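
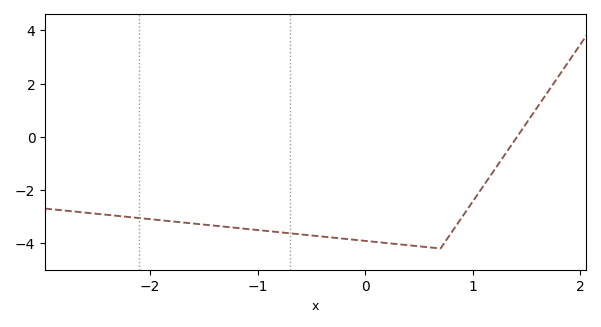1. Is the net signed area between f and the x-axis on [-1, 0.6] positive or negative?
negative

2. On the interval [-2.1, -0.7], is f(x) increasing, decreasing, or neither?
decreasing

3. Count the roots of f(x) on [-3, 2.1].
1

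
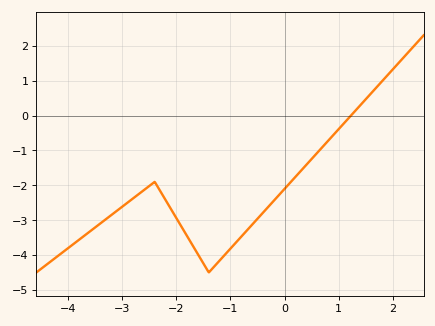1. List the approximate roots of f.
1.23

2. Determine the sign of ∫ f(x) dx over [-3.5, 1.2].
negative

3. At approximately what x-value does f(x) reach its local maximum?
-2.4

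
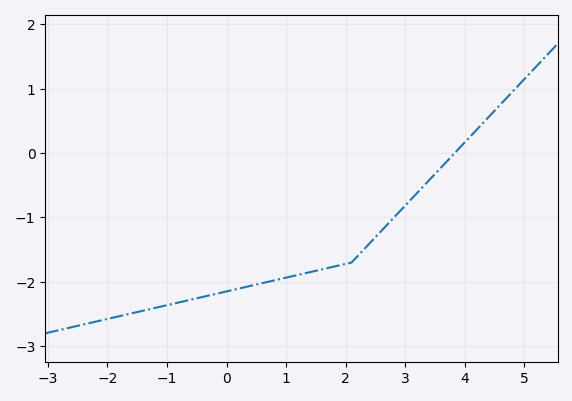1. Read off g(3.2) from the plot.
-0.62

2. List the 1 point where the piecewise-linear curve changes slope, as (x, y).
(2.1, -1.7)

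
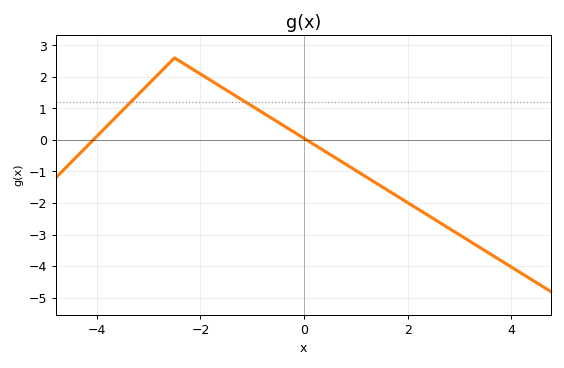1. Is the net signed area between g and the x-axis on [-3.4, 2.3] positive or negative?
positive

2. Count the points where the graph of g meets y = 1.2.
2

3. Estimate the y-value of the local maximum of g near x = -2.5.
2.6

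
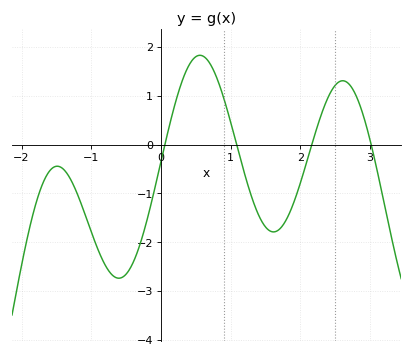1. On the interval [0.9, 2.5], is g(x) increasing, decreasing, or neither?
neither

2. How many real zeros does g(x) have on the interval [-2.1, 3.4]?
4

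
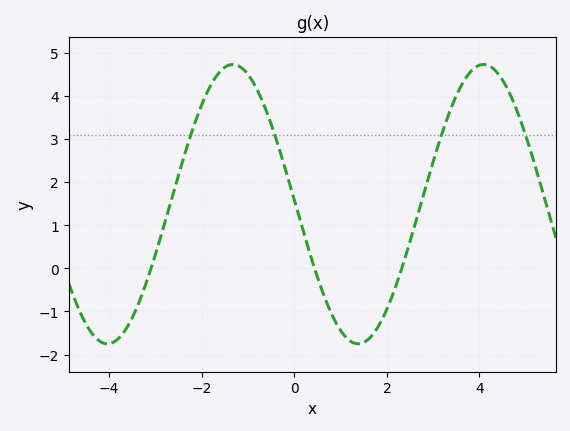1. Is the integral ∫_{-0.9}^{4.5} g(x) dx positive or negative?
positive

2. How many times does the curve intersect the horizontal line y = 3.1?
4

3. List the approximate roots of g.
-3.1, 0.437, 2.32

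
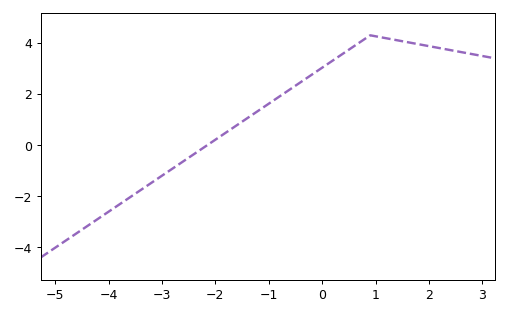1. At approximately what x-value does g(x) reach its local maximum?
0.901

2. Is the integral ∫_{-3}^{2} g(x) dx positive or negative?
positive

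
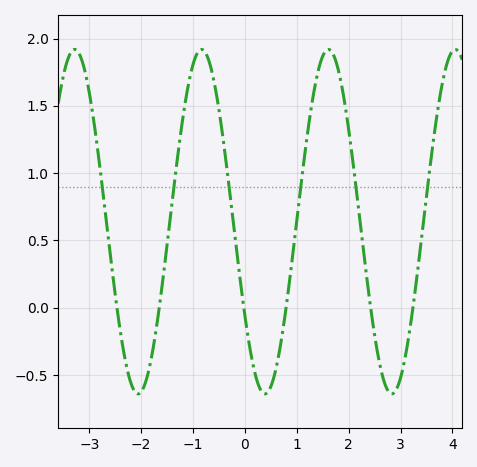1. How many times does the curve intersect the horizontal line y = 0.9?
6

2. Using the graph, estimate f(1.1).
0.977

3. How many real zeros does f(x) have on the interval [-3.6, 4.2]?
6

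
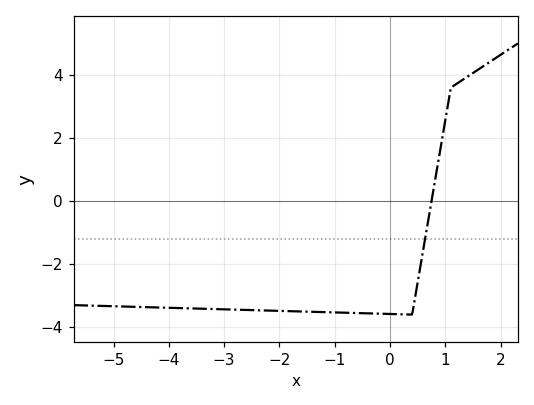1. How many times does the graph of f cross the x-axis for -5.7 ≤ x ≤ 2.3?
1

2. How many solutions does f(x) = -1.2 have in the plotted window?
1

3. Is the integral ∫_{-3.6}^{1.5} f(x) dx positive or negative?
negative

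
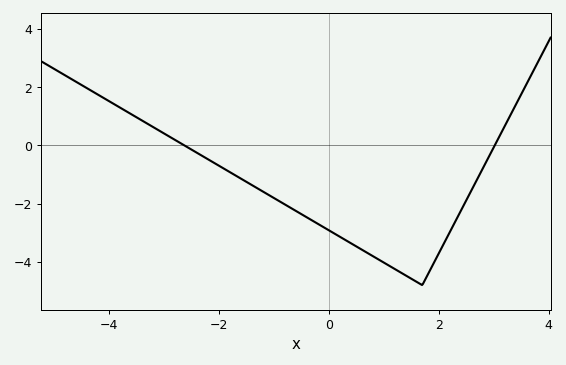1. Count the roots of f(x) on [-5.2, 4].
2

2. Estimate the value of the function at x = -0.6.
-2.25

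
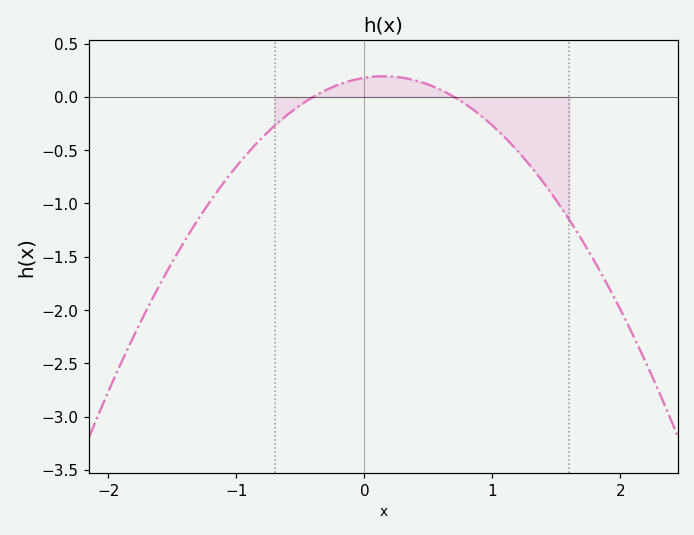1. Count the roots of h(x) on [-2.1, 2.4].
2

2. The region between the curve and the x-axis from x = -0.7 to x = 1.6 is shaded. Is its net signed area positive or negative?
negative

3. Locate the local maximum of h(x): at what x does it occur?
0.1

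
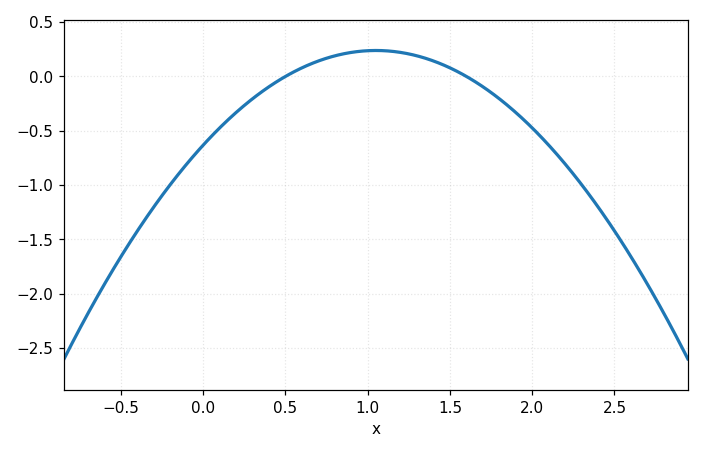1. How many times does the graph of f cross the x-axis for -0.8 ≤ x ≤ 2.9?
2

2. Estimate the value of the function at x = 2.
-0.45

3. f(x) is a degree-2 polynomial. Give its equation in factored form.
y = -0.79(x - 0.5)(x - 1.6)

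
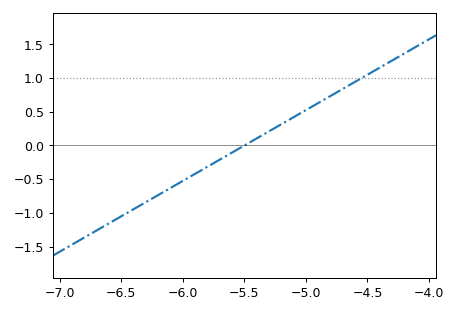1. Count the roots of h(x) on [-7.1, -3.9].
1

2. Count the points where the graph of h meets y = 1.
1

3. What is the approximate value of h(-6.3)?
-0.84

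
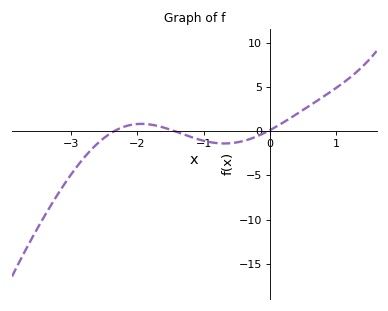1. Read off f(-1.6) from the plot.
0.5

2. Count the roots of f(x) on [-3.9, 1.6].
3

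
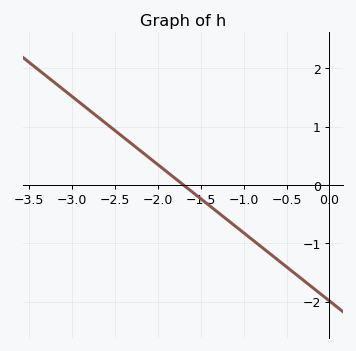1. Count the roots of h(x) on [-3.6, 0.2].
1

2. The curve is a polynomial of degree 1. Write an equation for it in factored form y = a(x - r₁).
y = -1.17(x + 1.7)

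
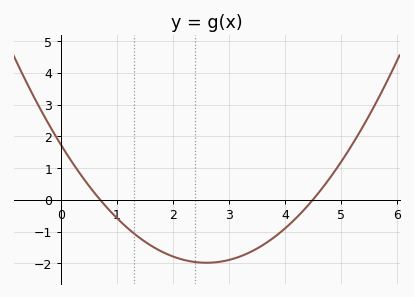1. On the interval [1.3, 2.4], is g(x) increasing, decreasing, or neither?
decreasing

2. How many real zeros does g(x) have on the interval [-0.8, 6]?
2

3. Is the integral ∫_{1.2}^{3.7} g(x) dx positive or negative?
negative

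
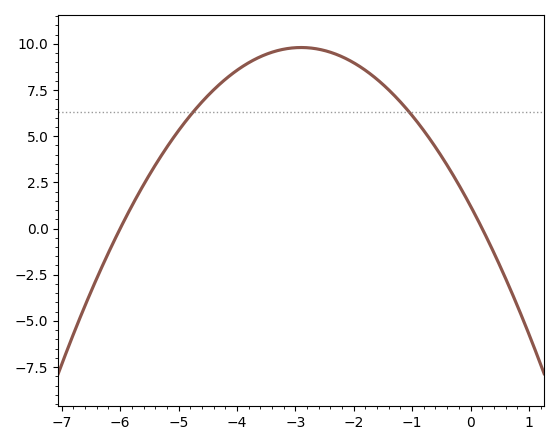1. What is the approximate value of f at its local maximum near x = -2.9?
10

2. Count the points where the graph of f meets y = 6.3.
2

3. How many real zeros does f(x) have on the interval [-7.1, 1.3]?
2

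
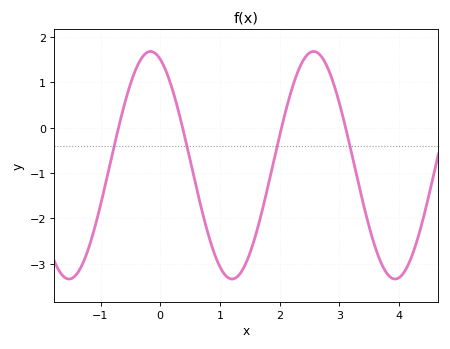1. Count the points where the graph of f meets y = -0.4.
4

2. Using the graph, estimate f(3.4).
-1.66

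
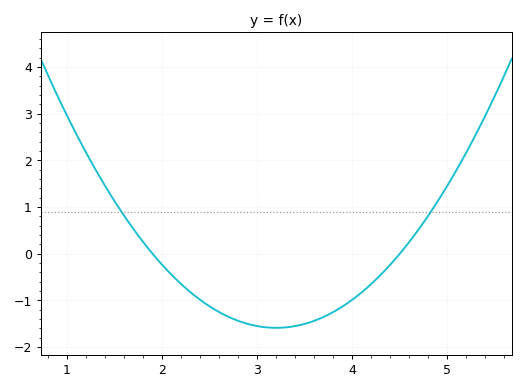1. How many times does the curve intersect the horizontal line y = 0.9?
2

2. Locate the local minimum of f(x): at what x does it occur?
3.2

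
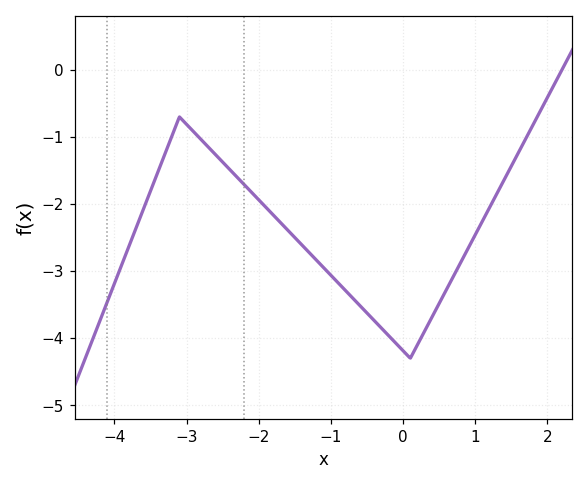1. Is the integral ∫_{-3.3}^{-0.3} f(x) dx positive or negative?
negative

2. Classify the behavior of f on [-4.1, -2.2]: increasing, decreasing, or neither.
neither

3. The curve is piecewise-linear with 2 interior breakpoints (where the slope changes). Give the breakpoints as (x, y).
(-3.1, -0.7); (0.1, -4.3)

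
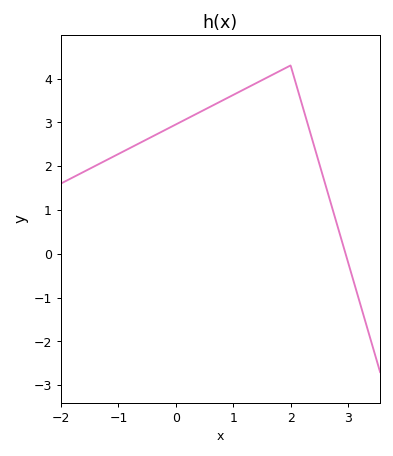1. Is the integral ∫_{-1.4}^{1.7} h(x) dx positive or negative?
positive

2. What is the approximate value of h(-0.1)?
2.89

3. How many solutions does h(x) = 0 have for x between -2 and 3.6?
1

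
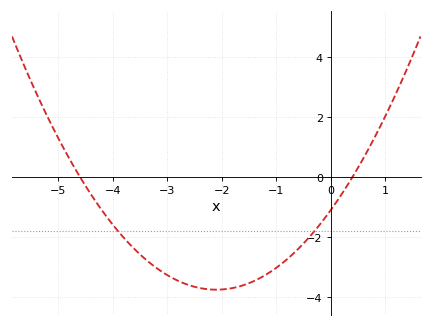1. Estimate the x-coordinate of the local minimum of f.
-2.1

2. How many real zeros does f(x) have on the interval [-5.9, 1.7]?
2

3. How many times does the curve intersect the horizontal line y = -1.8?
2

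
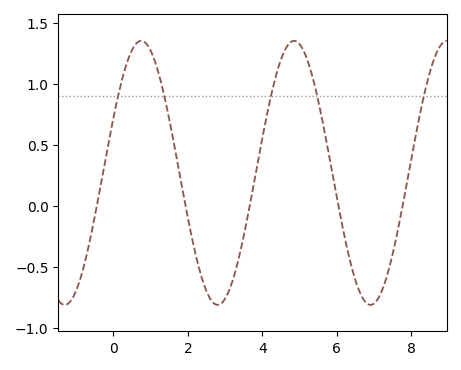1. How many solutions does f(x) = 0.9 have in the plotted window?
5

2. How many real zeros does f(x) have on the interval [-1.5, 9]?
5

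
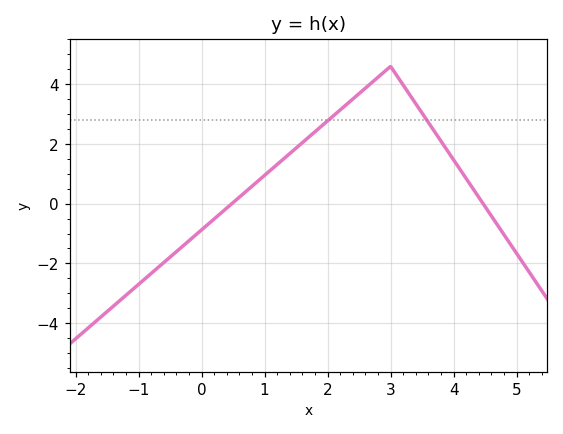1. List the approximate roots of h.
0.48, 4.47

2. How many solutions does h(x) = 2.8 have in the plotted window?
2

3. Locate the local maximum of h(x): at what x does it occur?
3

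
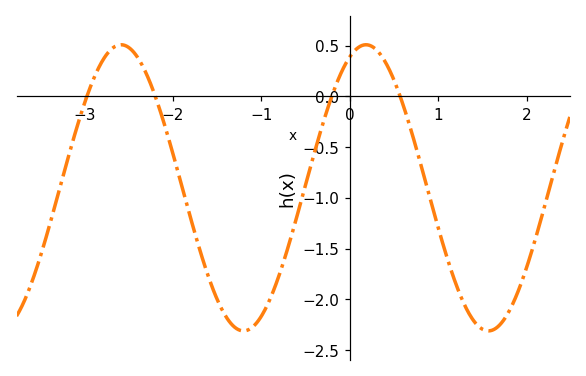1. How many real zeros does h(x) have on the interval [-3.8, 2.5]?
4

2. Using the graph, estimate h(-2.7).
0.45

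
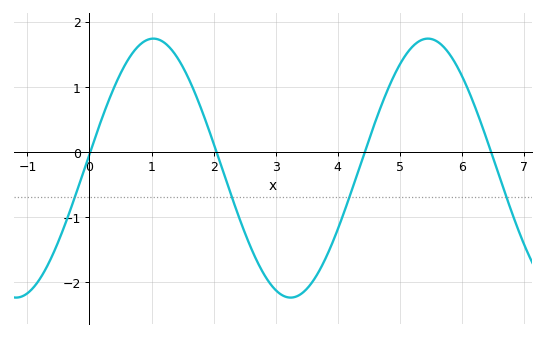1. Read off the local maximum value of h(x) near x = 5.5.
1.7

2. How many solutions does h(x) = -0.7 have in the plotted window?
4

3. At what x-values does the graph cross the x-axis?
0, 2, 4.4, 6.4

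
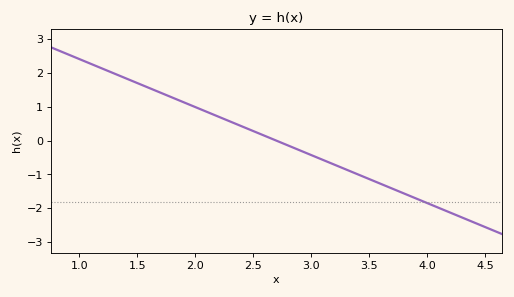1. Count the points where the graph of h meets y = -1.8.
1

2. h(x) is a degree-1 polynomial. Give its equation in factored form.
y = -1.42(x - 2.7)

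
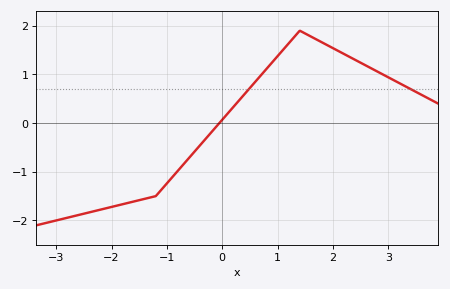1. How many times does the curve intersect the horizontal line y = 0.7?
2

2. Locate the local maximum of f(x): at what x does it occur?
1.4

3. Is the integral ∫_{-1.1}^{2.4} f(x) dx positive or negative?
positive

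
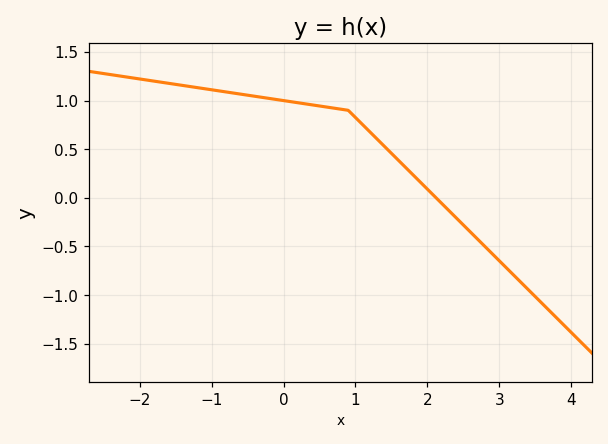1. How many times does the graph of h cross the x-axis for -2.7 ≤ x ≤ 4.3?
1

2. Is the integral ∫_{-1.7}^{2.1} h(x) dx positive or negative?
positive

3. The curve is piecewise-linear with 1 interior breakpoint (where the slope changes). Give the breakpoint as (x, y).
(0.9, 0.9)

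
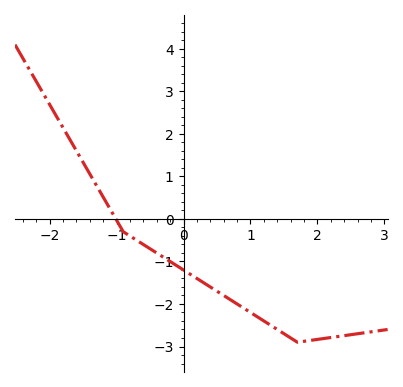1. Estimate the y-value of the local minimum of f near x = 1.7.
-2.9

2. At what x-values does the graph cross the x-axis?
-1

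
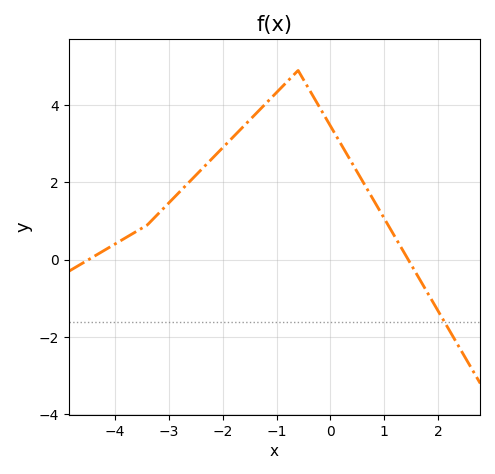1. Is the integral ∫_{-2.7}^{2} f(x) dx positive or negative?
positive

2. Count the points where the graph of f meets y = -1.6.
1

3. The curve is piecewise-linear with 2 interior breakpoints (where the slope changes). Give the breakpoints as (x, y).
(-3.4, 0.9); (-0.6, 4.9)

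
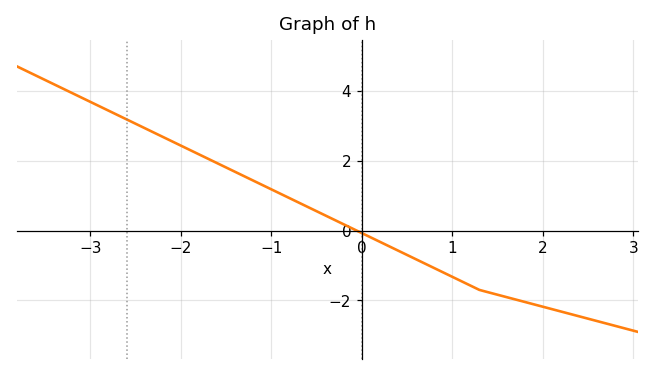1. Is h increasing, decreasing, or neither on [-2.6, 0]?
decreasing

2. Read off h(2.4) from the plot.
-2.45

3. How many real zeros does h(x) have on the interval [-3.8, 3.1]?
1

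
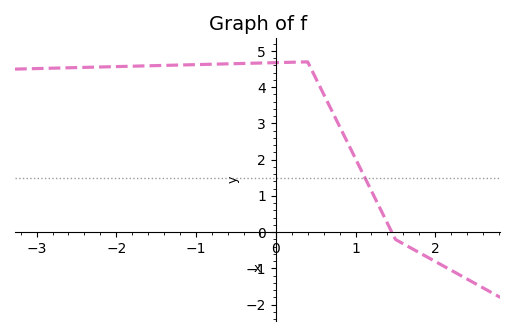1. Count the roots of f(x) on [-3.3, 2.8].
1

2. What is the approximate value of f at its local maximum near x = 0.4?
4.7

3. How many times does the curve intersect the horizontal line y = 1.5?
1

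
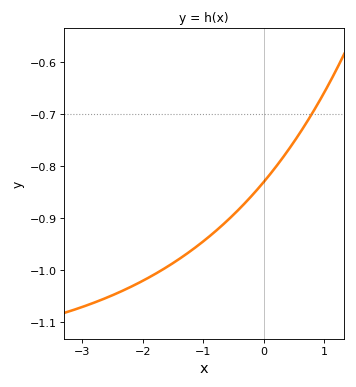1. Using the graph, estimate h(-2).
-1.02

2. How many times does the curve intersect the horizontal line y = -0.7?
1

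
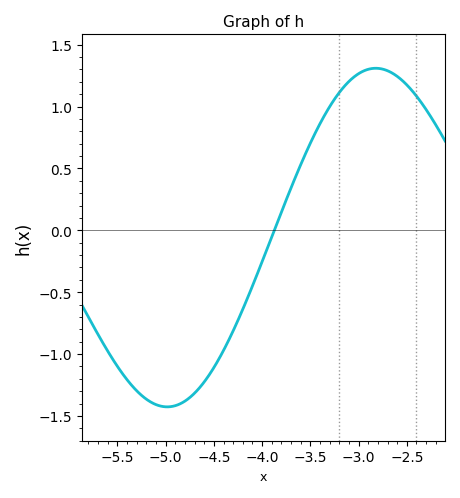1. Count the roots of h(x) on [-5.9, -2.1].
1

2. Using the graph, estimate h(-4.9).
-1.42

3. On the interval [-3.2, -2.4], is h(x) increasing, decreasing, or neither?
neither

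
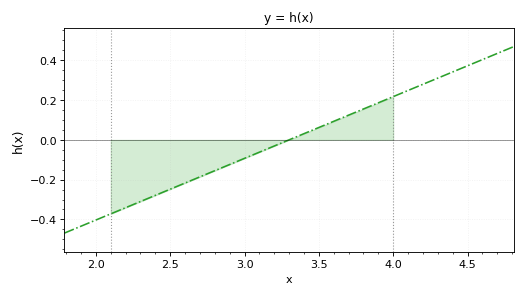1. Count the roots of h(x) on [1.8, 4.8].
1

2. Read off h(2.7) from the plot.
-0.18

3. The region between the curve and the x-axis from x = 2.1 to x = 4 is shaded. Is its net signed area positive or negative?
negative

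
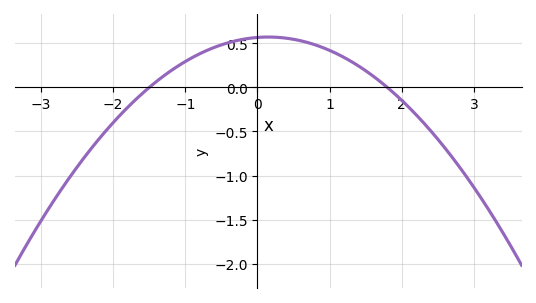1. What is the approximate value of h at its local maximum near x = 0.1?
0.572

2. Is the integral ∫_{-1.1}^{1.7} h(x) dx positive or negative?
positive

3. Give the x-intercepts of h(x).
-1.5, 1.8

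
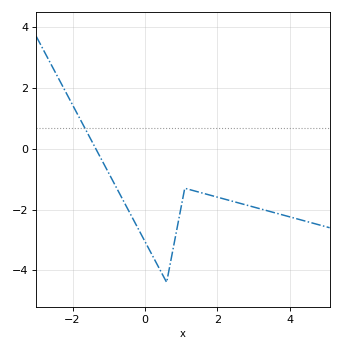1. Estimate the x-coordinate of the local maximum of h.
1.1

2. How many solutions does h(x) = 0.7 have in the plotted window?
1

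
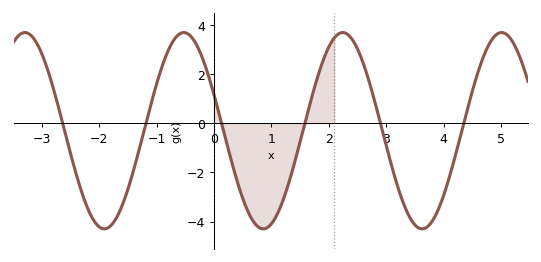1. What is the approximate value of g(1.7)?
1.03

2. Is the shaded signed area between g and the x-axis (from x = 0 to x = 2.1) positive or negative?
negative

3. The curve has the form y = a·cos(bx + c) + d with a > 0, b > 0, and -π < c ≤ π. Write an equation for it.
y = 4cos(2.27x + 1.19) - 0.3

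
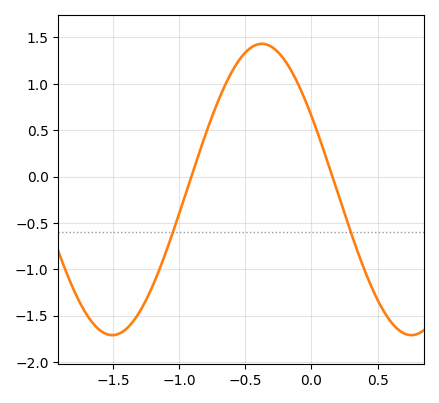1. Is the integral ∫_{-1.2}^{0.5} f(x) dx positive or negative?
positive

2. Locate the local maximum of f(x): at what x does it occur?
-0.4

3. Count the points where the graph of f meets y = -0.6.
2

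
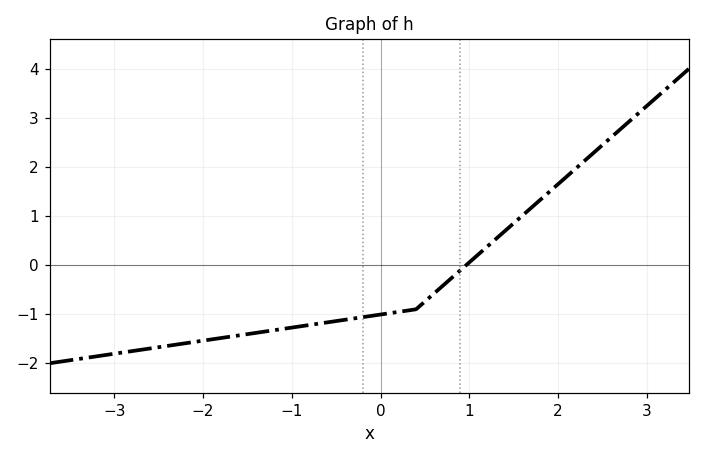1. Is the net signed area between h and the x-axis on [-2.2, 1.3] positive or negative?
negative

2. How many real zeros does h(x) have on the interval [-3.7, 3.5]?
1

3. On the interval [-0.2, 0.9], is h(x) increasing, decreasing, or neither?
increasing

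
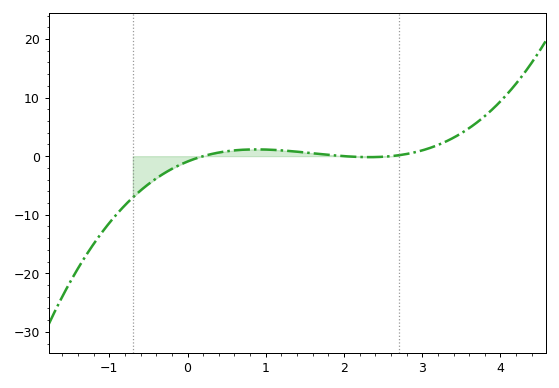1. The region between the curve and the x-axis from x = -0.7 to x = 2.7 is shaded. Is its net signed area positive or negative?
negative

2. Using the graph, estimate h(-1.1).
-13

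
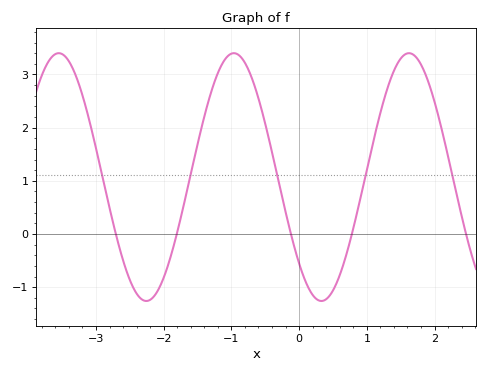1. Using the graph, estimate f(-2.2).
-1.24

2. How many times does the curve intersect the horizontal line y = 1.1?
5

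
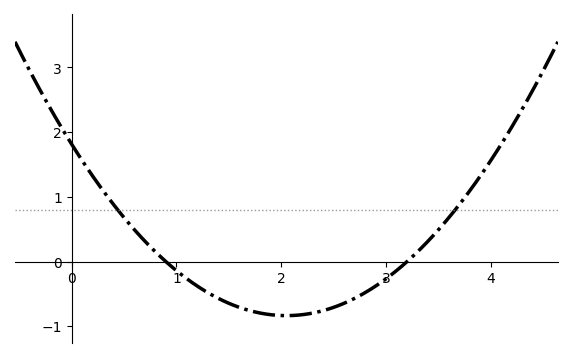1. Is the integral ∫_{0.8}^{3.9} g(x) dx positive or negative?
negative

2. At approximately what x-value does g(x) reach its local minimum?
2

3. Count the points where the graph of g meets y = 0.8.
2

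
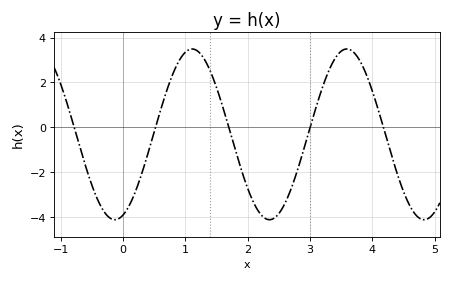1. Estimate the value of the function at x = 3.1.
0.918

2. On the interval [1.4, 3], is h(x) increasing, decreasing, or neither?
neither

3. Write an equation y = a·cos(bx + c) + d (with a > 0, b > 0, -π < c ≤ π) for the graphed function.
y = 3.8cos(2.53x - 2.8) - 0.31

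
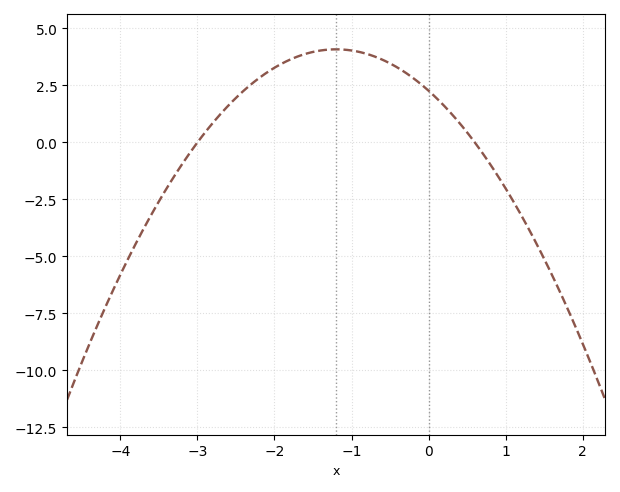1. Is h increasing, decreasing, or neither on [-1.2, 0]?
decreasing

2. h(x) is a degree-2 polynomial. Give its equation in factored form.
y = -1.26(x + 3)(x - 0.6)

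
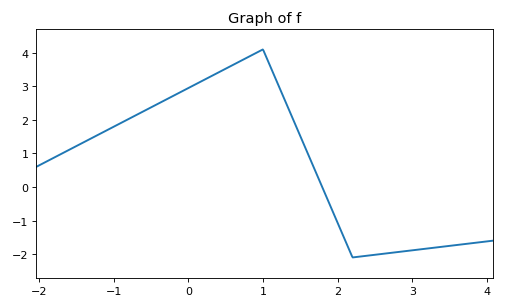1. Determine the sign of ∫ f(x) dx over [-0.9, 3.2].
positive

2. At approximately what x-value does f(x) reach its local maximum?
0.998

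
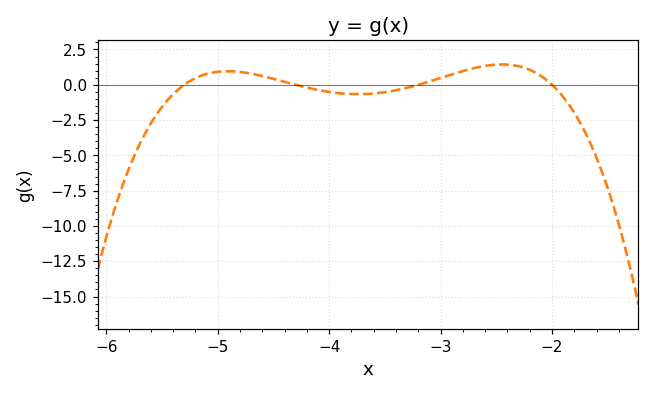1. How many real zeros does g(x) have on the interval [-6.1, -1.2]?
4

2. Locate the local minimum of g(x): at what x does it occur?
-3.74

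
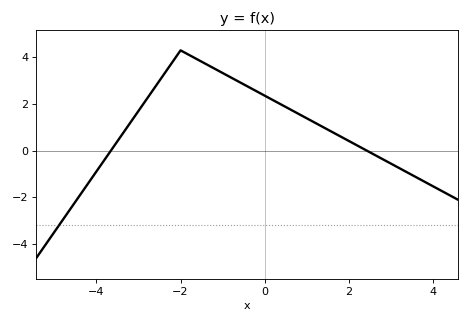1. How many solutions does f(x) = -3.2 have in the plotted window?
1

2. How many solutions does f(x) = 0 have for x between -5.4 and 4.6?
2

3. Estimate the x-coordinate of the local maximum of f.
-2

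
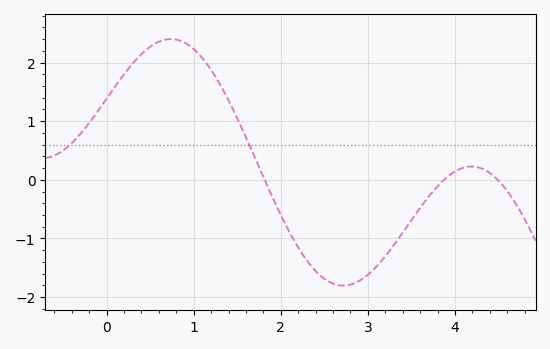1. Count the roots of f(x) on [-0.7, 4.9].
3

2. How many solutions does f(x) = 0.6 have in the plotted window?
2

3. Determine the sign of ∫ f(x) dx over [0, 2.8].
positive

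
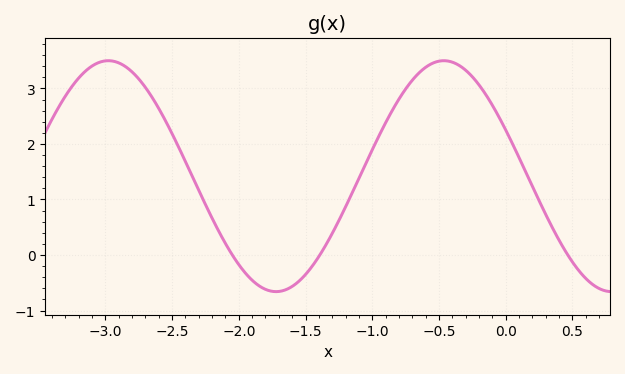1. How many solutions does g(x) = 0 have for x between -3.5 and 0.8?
3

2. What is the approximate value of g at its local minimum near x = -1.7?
-0.66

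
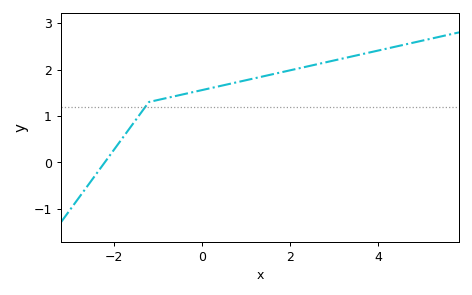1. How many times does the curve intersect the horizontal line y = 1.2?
1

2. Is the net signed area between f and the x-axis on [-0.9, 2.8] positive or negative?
positive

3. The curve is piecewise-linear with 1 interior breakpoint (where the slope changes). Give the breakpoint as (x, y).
(-1.2, 1.3)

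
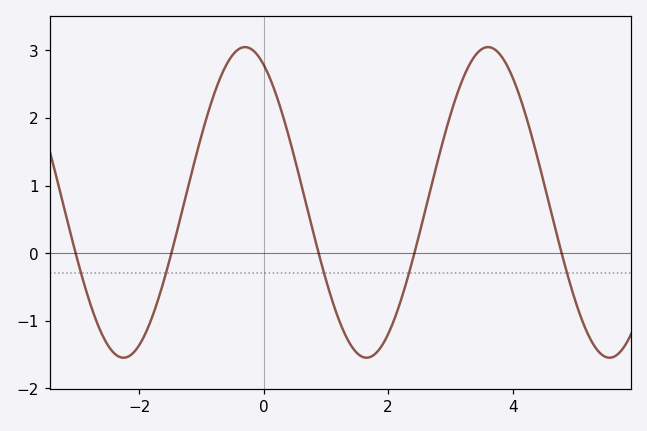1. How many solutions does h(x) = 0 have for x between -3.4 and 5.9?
5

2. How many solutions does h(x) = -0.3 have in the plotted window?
5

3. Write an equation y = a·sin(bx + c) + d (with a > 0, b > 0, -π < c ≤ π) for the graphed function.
y = 2.3sin(1.6x + 2.1) + 0.75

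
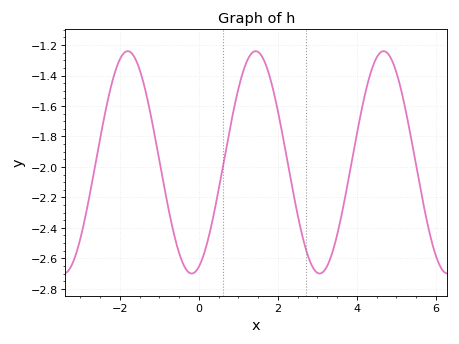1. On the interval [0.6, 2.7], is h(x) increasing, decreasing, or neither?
neither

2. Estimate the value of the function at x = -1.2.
-1.68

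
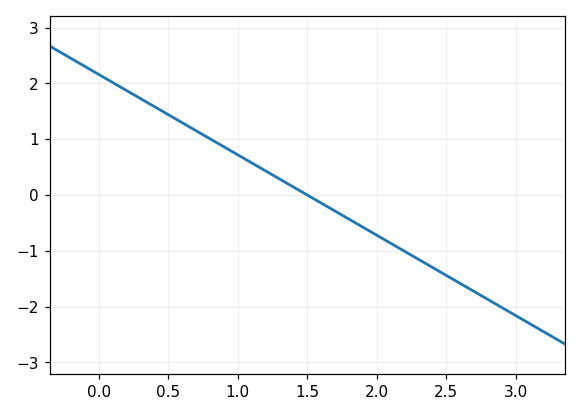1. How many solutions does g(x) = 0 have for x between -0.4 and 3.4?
1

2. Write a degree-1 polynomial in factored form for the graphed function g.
y = -1.44(x - 1.5)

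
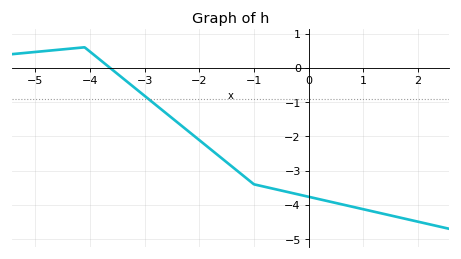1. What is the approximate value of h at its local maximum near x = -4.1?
0.6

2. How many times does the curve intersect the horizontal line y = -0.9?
1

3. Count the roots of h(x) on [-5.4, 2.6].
1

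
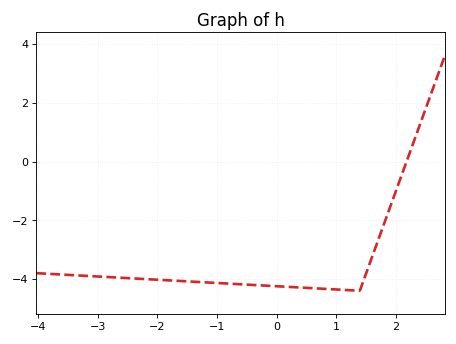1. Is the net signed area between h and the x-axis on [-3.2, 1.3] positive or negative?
negative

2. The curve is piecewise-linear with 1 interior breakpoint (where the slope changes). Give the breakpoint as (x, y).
(1.4, -4.4)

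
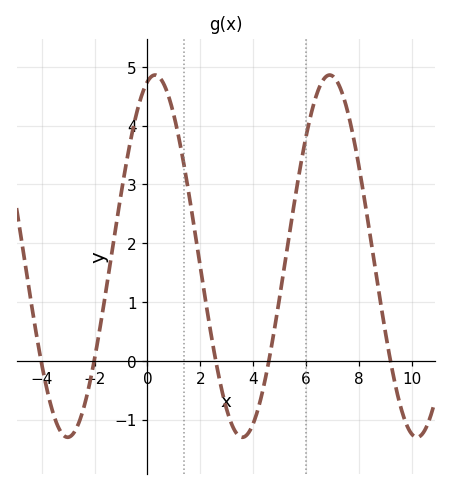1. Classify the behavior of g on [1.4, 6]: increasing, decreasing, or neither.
neither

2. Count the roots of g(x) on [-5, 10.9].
5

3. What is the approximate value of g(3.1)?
-1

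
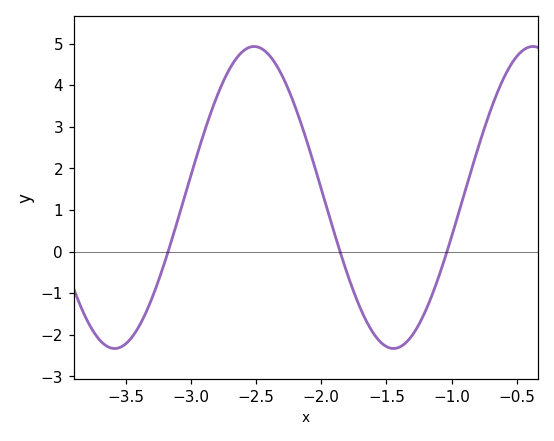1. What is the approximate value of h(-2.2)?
3.5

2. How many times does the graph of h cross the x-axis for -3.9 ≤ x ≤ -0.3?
3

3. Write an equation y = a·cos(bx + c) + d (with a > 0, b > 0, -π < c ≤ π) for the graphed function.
y = 3.63cos(2.9x + 1.1) + 1.3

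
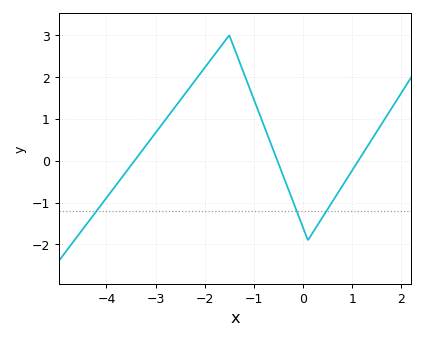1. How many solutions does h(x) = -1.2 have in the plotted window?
3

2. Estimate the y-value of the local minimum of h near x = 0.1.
-1.9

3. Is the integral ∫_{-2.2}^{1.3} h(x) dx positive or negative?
positive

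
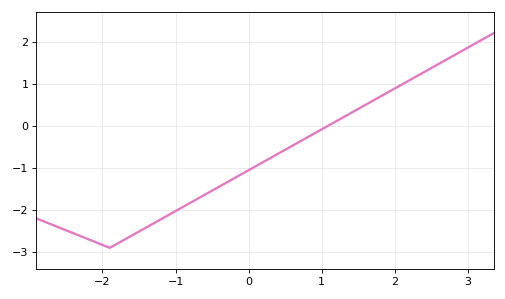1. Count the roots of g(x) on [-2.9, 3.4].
1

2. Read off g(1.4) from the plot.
0.3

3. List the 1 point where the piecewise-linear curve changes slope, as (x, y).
(-1.9, -2.9)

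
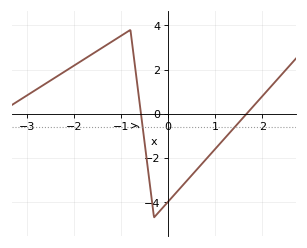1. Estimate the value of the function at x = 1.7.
0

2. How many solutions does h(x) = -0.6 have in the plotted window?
2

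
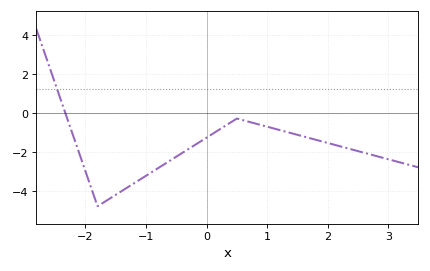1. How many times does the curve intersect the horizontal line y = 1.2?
1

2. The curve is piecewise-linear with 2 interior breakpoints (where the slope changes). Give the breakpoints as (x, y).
(-1.8, -4.8); (0.5, -0.3)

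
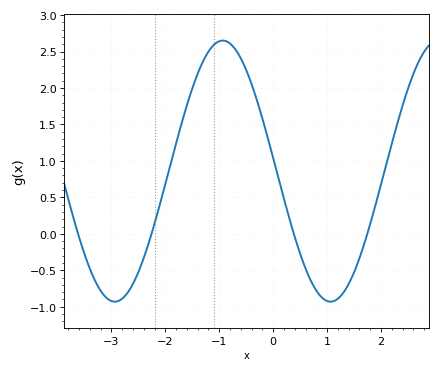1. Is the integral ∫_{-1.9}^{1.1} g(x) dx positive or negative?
positive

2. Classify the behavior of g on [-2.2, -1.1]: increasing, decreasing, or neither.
increasing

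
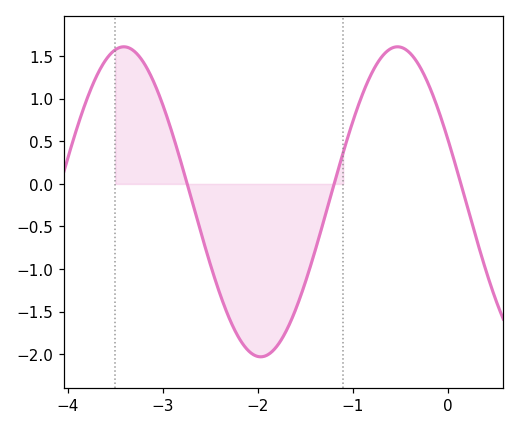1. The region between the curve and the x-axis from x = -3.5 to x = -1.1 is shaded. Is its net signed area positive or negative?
negative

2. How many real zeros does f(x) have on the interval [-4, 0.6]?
3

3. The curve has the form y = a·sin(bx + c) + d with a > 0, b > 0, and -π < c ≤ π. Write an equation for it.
y = 1.82sin(2.18x + 2.72) - 0.21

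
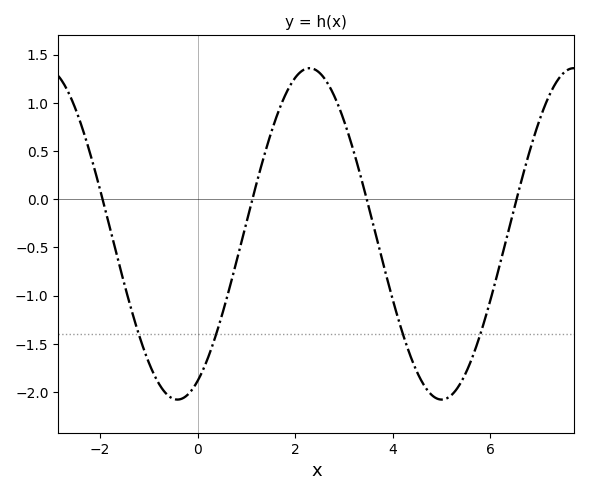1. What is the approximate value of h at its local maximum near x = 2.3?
1.36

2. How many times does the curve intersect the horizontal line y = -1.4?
4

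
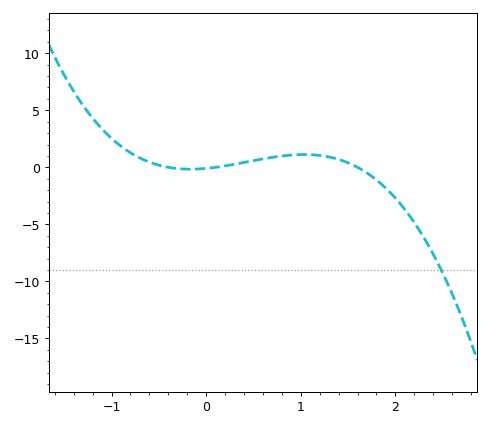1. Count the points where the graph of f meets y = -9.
1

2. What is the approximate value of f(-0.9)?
2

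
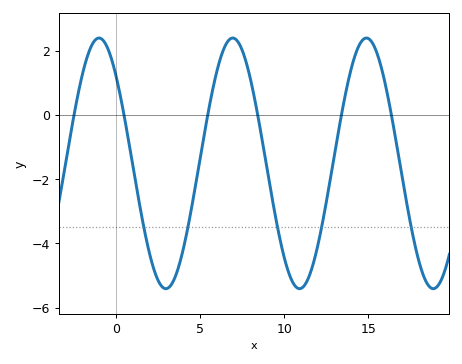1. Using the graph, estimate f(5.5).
0.131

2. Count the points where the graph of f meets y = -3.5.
5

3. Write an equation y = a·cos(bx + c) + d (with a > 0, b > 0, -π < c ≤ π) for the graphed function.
y = 3.9cos(0.79x + 0.802) - 1.51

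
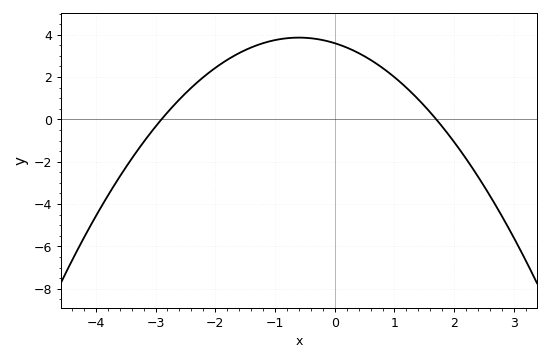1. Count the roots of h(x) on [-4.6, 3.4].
2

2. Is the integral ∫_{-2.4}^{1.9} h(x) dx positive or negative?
positive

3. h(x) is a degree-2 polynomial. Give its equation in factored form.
y = -0.73(x + 2.9)(x - 1.7)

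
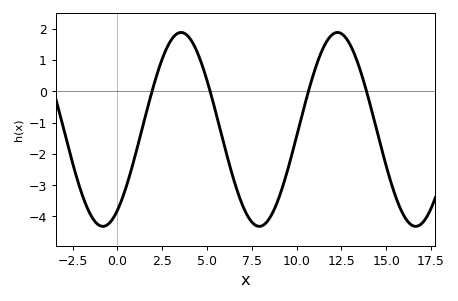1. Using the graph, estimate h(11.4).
1.3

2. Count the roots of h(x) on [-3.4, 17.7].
4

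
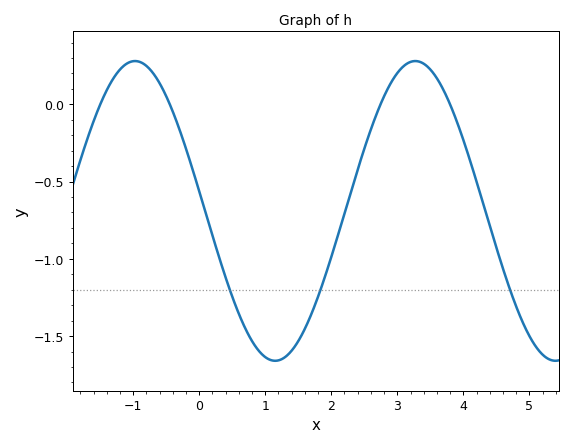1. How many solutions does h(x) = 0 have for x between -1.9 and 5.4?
4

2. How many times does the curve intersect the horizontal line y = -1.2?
3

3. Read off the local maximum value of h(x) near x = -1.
0.3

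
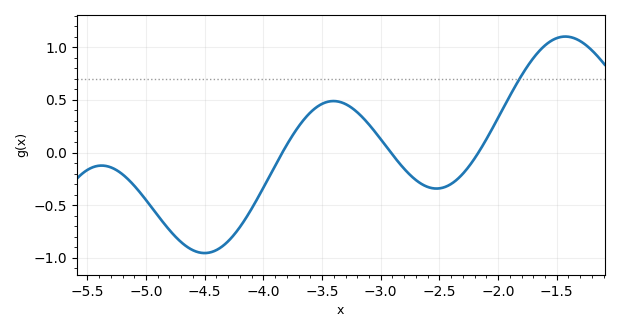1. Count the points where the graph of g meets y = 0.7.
1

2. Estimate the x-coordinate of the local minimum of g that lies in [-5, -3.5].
-4.5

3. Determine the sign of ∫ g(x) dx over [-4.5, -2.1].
negative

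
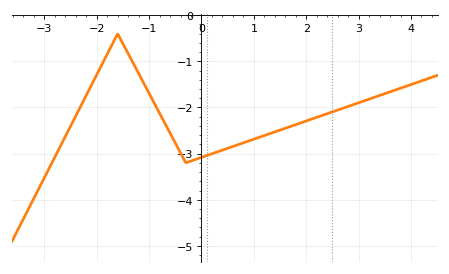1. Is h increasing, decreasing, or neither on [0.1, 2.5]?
increasing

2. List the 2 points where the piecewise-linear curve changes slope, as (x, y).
(-1.6, -0.4); (-0.3, -3.2)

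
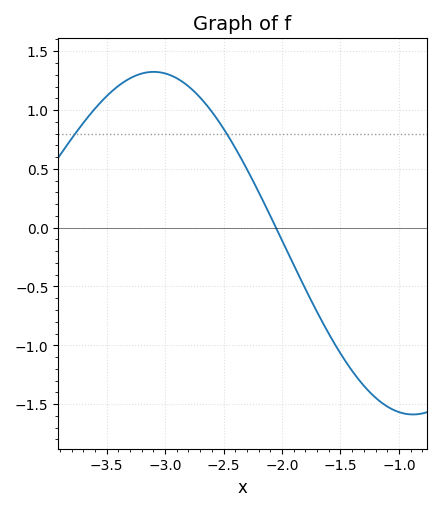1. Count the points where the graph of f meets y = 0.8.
2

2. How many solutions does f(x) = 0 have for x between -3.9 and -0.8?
1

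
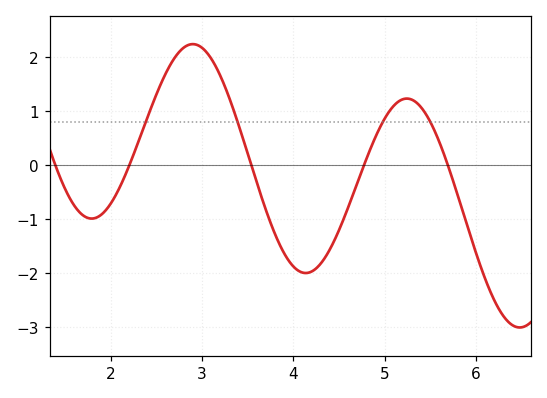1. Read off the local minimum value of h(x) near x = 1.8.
-0.989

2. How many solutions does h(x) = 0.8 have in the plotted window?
4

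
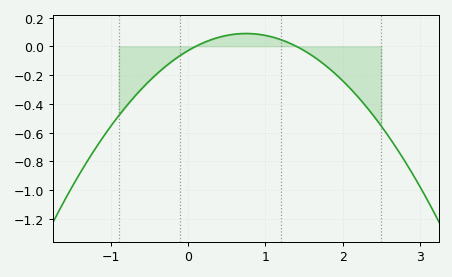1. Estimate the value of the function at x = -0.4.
-0.18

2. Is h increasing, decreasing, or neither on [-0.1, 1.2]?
neither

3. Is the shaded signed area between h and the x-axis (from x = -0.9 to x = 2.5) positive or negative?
negative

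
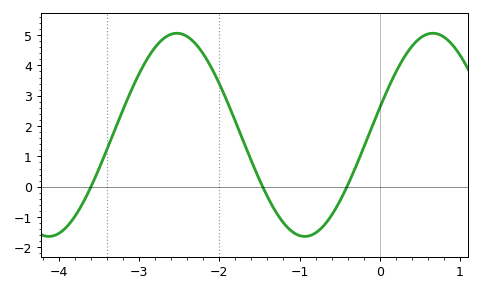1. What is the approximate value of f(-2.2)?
4.38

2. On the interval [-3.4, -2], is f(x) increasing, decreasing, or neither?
neither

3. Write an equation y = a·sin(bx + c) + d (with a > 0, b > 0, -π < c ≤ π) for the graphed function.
y = 3.35sin(1.97x + 0.27) + 1.71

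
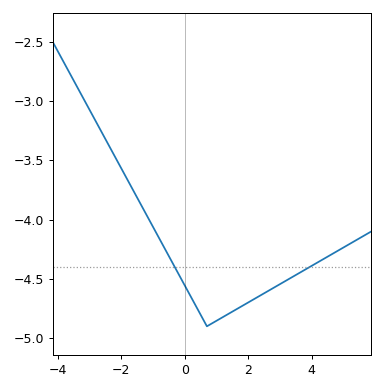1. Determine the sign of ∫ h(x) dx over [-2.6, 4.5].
negative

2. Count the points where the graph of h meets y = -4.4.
2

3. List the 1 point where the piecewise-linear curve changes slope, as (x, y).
(0.7, -4.9)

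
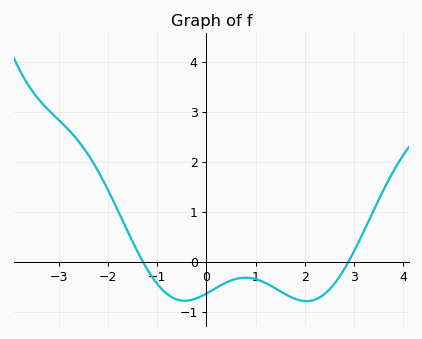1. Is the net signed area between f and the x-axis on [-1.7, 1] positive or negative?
negative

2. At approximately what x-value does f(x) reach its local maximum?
0.8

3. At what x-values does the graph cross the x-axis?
-1.2, 2.8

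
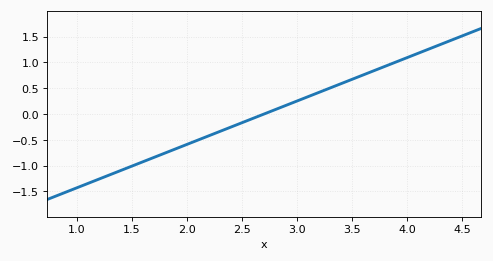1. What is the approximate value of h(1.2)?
-1.25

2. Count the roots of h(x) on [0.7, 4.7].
1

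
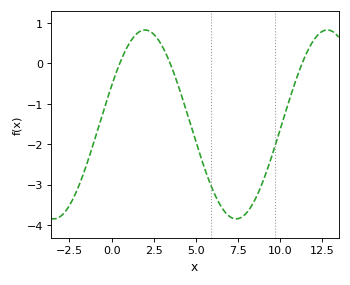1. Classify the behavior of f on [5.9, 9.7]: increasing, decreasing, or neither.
neither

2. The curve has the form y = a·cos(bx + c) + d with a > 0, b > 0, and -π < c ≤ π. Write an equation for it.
y = 2.34cos(0.58x - 1.15) - 1.51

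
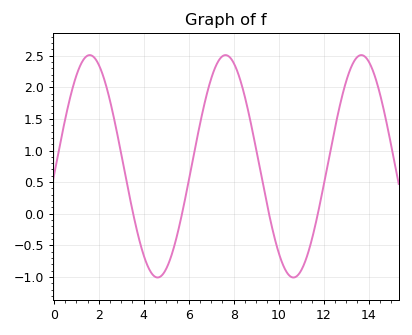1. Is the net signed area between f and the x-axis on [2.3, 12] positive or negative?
positive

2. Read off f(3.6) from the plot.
-0.1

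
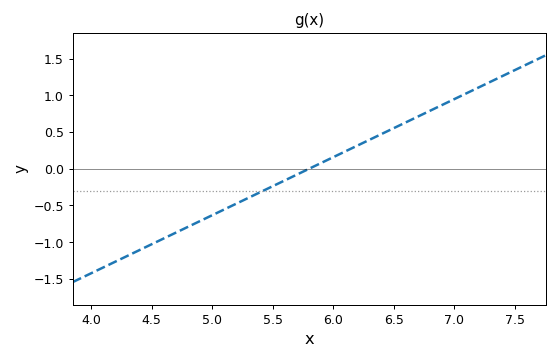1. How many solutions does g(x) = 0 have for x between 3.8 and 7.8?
1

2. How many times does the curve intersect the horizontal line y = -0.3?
1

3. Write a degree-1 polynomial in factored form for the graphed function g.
y = 0.79(x - 5.8)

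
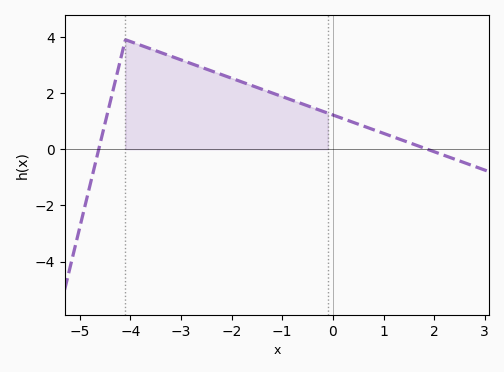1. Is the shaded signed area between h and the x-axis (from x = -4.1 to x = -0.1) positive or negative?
positive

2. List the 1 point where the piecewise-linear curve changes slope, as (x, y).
(-4.1, 3.9)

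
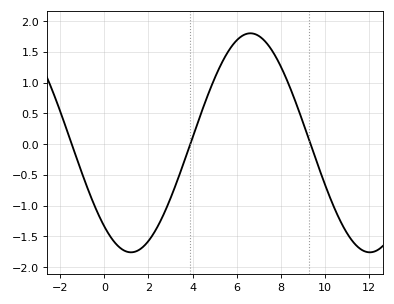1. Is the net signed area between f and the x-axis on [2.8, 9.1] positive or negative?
positive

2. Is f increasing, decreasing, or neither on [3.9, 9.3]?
neither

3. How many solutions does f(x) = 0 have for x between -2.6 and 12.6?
3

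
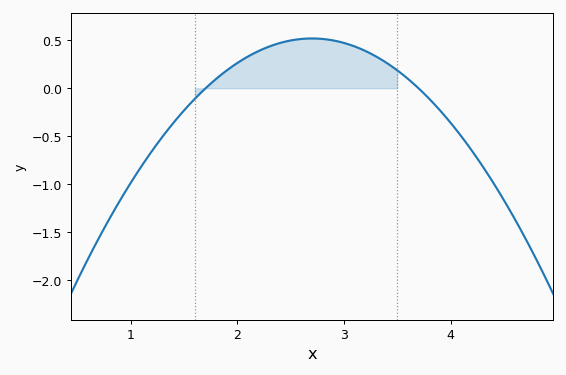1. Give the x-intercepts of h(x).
1.7, 3.7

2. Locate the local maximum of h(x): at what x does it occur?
2.7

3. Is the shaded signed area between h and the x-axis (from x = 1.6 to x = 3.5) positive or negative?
positive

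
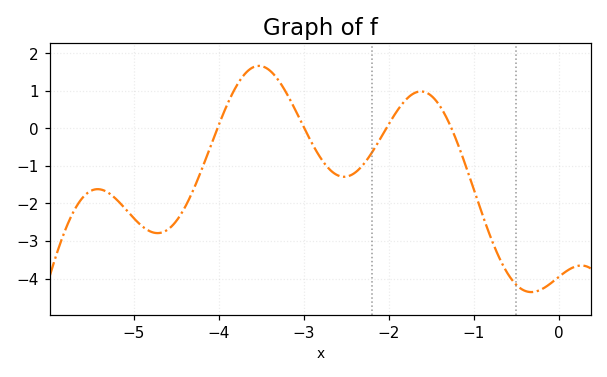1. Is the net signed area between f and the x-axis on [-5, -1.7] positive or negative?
negative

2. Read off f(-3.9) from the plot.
0.6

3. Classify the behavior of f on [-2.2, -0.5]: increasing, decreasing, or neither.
neither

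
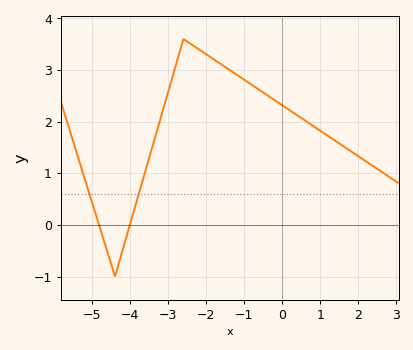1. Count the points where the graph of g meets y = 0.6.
2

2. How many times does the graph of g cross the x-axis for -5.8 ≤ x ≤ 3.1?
2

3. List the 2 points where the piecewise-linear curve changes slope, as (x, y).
(-4.4, -1); (-2.6, 3.6)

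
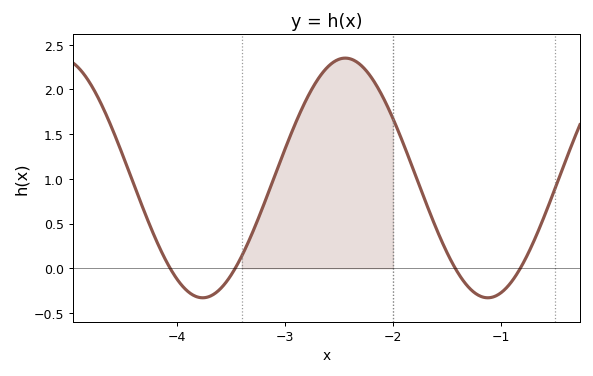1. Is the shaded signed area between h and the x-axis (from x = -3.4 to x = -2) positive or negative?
positive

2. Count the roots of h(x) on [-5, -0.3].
4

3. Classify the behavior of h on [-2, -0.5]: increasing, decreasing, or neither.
neither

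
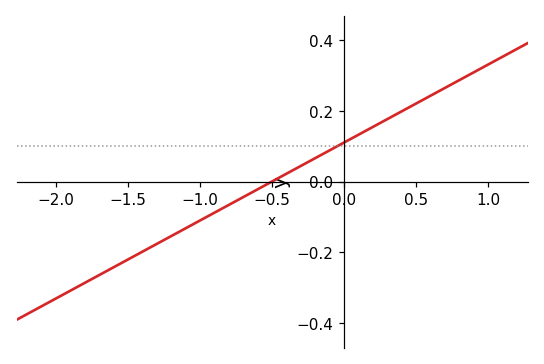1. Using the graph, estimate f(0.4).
0.198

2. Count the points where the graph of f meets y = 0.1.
1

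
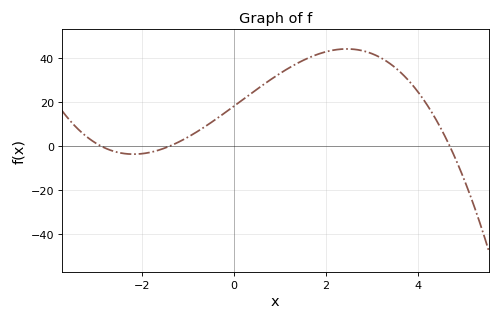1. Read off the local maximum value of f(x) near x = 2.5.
44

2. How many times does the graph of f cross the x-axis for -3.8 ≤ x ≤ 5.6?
3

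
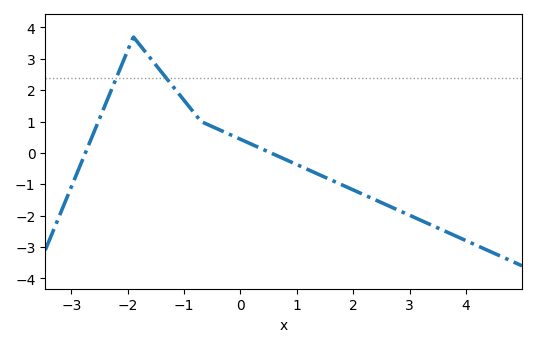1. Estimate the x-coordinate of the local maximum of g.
-1.8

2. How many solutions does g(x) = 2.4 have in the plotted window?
2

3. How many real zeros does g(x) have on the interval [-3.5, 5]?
2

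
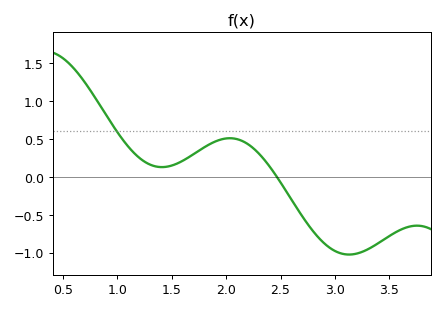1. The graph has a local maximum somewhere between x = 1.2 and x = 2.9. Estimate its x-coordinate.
2.03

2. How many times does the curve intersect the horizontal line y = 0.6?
1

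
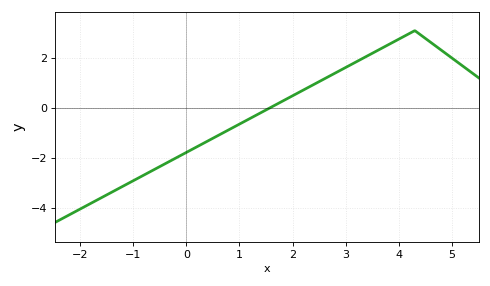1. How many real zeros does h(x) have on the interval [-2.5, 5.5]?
1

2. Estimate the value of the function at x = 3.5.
2.19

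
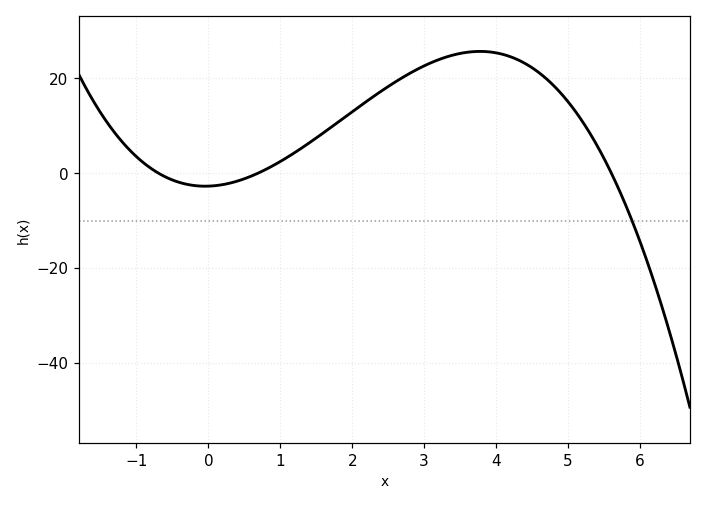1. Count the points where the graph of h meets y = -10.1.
1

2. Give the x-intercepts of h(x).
-0.6, 0.8, 5.6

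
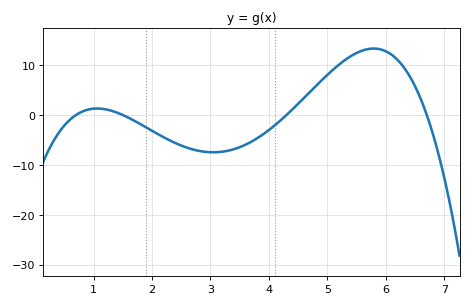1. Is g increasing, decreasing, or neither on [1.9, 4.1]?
neither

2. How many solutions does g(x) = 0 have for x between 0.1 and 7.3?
4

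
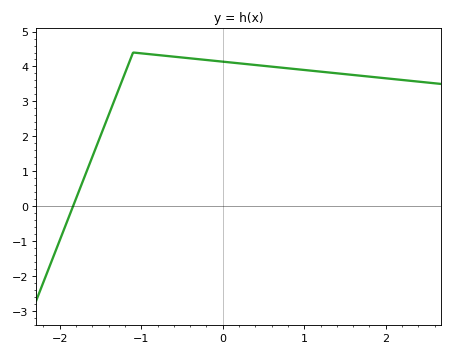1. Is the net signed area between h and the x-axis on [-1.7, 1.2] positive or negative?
positive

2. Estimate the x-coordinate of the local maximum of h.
-1.1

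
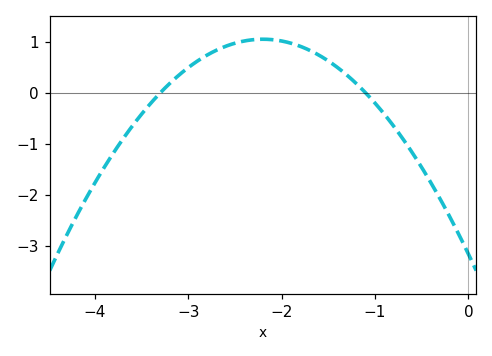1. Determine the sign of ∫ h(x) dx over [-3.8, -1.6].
positive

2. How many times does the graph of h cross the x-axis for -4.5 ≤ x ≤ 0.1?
2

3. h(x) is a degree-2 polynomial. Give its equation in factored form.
y = -0.87(x + 3.3)(x + 1.1)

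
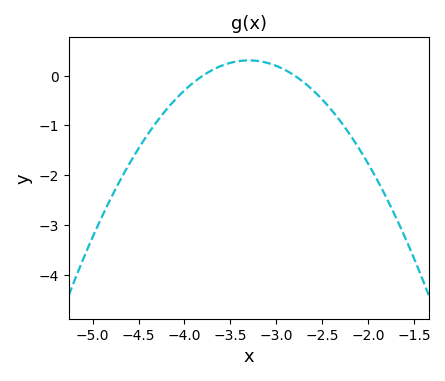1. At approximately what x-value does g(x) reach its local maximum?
-3.3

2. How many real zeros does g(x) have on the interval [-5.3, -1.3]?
2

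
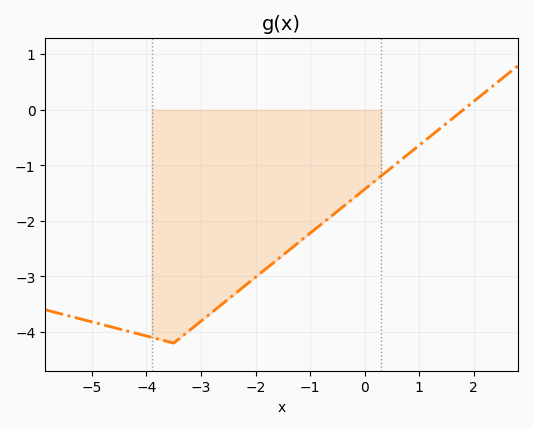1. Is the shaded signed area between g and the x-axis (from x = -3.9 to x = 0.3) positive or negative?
negative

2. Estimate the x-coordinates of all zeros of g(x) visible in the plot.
1.81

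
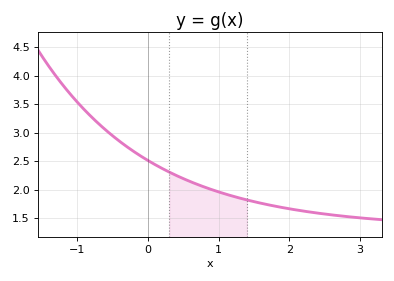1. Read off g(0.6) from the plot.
2.14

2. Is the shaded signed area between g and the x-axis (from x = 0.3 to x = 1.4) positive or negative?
positive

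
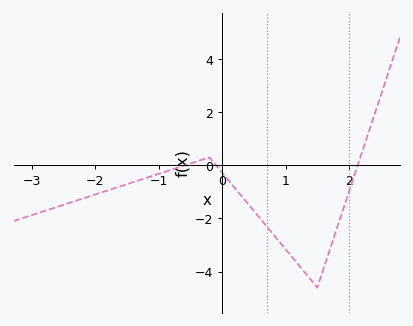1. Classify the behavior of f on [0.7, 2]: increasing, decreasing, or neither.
neither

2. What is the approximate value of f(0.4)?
-1.43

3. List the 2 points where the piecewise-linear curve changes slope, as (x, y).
(-0.2, 0.3); (1.5, -4.6)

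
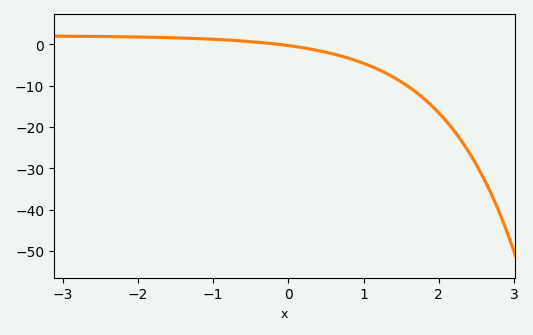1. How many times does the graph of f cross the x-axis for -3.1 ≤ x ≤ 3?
1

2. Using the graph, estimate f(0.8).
-3.36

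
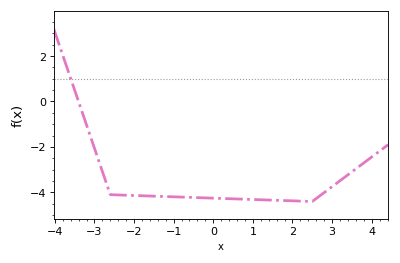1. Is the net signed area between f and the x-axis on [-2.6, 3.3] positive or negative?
negative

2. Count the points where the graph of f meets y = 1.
1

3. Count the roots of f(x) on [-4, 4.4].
1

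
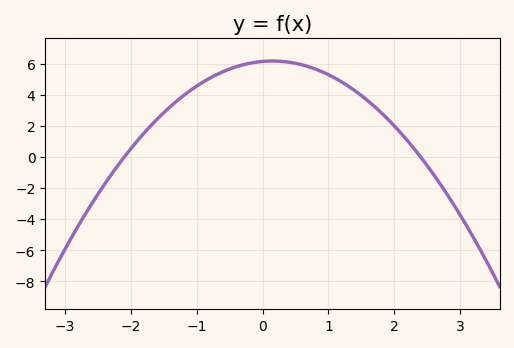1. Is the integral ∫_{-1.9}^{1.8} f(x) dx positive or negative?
positive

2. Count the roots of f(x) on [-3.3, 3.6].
2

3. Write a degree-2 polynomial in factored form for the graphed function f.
y = -1.22(x + 2.1)(x - 2.4)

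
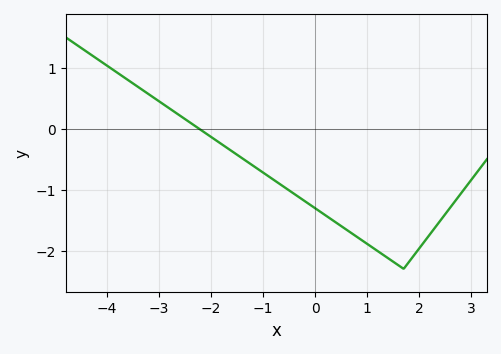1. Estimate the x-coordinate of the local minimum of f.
1.7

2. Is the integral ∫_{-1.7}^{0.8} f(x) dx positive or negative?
negative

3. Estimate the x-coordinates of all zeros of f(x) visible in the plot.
-2.23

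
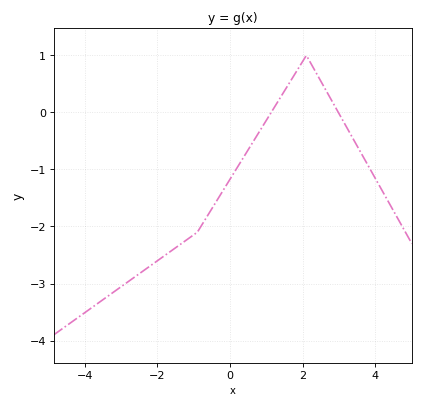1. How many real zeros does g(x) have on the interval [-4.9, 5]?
2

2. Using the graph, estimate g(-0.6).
-1.8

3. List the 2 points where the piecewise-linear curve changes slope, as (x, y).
(-0.9, -2.1); (2.1, 1)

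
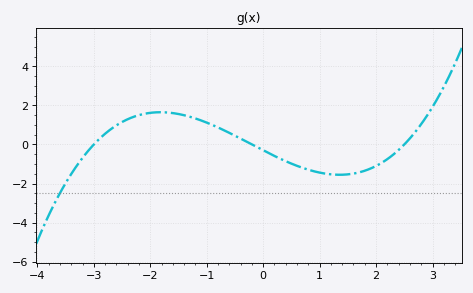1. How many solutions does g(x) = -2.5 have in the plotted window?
1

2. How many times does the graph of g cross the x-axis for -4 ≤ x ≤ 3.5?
3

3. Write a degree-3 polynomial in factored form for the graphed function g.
y = 0.2(x + 3)(x + 0.2)(x - 2.5)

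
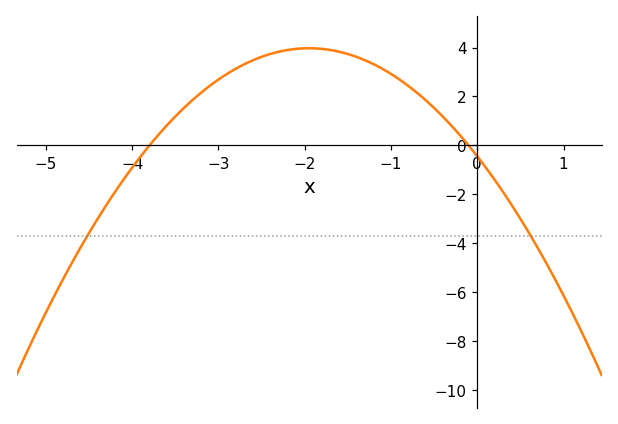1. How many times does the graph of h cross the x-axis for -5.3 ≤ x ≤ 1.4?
2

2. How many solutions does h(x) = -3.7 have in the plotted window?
2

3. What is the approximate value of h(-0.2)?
0.4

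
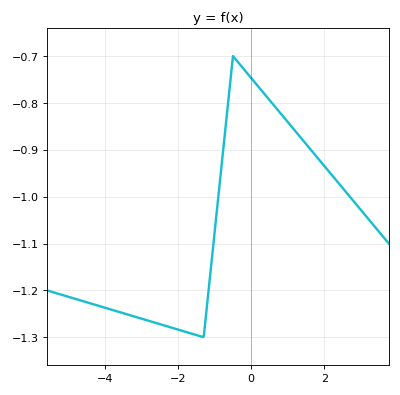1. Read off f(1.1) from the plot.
-0.85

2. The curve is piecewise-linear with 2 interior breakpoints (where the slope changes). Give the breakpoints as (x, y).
(-1.3, -1.3); (-0.5, -0.7)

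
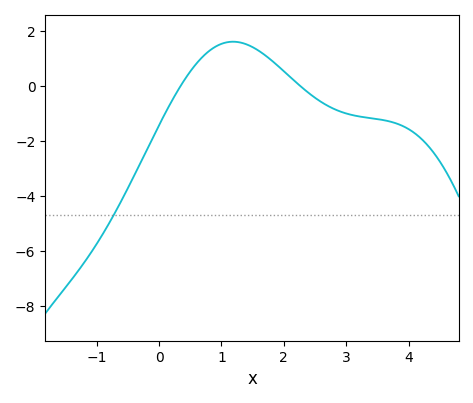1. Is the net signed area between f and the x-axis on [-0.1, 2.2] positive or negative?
positive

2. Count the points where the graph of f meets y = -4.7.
1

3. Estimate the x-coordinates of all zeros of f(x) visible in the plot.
0.347, 2.26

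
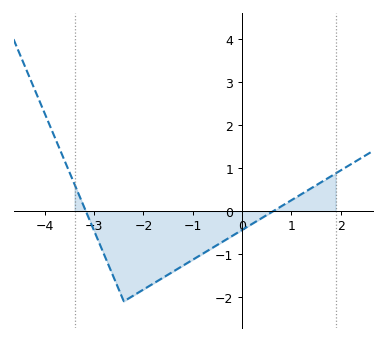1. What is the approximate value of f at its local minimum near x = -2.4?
-2.1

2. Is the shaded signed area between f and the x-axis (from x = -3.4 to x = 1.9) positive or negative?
negative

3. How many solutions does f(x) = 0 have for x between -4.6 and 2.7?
2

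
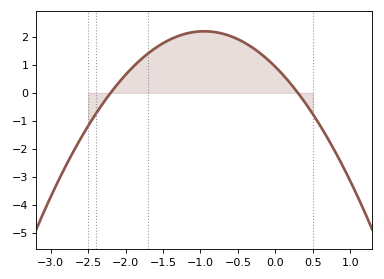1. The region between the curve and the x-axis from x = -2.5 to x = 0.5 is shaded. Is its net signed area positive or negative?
positive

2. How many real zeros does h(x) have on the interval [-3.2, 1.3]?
2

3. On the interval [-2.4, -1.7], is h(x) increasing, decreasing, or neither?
increasing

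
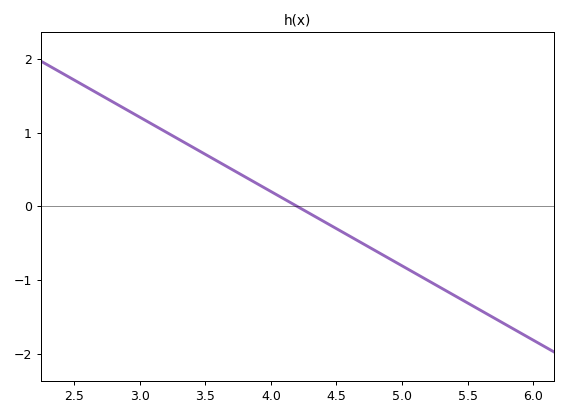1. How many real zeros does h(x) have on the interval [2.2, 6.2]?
1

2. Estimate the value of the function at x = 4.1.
0.101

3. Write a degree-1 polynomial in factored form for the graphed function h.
y = -1.01(x - 4.2)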